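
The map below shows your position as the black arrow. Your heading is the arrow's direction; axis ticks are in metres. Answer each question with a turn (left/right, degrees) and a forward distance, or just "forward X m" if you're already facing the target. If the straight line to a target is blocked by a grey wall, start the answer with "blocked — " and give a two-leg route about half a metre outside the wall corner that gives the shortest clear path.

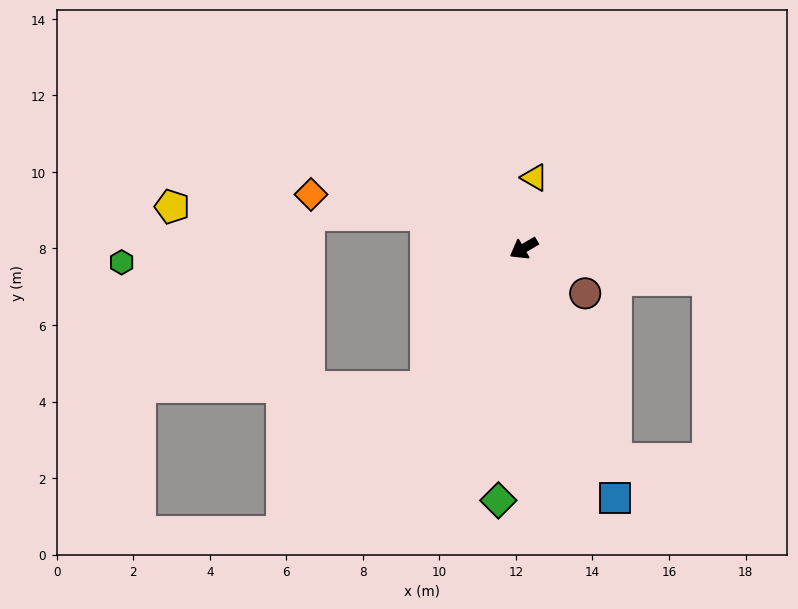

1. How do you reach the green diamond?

turn left 54°, forward 6.6 m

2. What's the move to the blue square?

turn left 80°, forward 7.0 m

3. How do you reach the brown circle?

turn left 113°, forward 2.0 m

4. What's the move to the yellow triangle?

turn right 129°, forward 1.9 m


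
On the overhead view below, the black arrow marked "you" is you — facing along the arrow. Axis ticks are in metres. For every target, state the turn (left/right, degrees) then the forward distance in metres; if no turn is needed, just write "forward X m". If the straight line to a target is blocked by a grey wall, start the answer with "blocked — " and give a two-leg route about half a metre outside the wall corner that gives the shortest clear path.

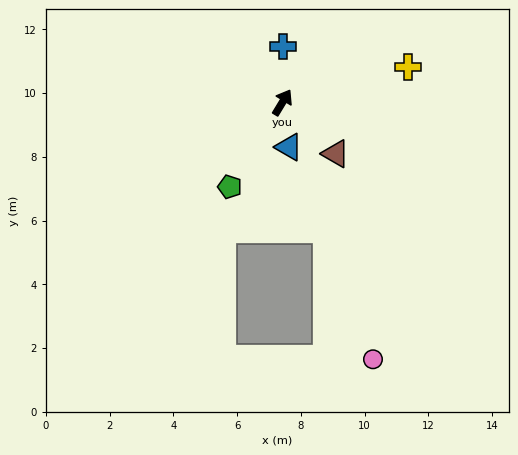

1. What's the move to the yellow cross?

turn right 43°, forward 4.1 m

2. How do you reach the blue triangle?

turn right 141°, forward 1.4 m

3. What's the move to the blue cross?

turn left 31°, forward 1.8 m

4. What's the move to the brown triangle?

turn right 103°, forward 2.3 m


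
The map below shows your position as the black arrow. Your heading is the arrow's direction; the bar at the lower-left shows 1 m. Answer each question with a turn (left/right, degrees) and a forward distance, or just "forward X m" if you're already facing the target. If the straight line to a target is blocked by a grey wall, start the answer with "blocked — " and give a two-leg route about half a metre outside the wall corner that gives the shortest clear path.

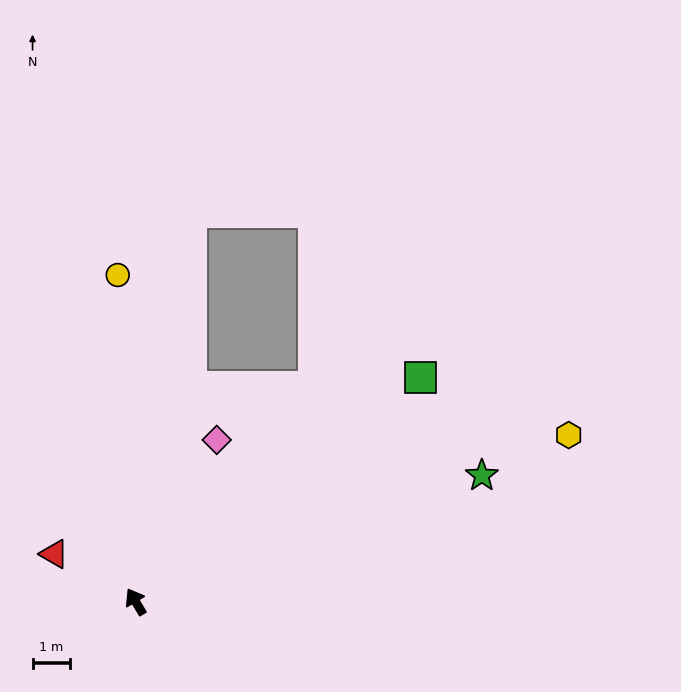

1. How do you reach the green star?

turn right 101°, forward 9.8 m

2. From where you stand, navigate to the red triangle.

turn left 29°, forward 2.5 m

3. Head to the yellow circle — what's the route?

turn right 28°, forward 8.7 m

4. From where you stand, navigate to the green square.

turn right 82°, forward 9.7 m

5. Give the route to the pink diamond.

turn right 57°, forward 4.8 m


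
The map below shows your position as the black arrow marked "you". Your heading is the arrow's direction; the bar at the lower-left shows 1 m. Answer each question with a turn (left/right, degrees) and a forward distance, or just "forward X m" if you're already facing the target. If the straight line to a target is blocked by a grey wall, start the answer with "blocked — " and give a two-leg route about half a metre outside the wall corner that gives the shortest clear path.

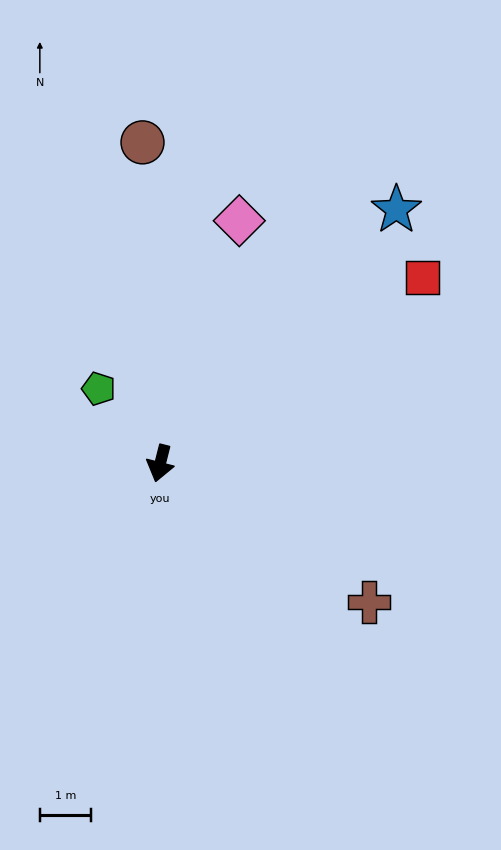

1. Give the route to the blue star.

turn left 151°, forward 6.7 m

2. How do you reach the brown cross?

turn left 70°, forward 4.9 m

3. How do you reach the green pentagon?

turn right 126°, forward 1.9 m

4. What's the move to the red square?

turn left 139°, forward 6.3 m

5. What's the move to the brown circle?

turn right 163°, forward 6.2 m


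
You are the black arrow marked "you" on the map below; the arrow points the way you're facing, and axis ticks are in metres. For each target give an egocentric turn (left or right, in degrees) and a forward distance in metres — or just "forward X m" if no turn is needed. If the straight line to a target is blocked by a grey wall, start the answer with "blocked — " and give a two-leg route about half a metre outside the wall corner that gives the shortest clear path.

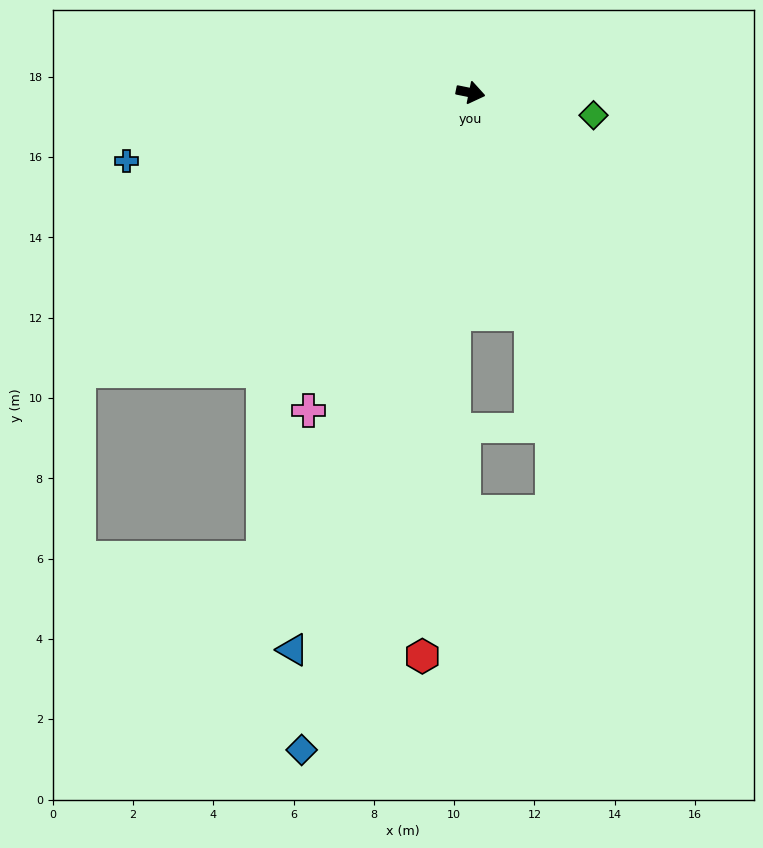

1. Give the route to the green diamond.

forward 3.1 m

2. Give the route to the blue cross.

turn right 157°, forward 8.7 m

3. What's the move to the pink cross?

turn right 106°, forward 8.9 m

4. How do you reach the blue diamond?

turn right 93°, forward 16.9 m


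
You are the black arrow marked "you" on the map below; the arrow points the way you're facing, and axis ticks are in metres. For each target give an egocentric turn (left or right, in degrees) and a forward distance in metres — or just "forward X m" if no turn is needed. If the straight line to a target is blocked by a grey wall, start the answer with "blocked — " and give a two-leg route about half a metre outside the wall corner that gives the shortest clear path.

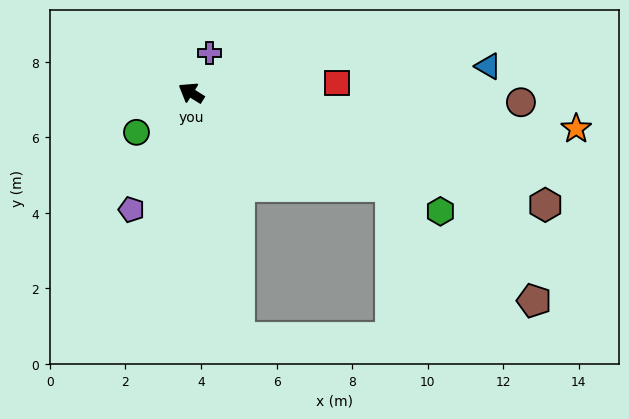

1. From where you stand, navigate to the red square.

turn right 144°, forward 3.9 m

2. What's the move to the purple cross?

turn right 83°, forward 1.2 m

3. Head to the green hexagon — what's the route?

turn right 173°, forward 7.3 m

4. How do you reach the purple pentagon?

turn left 95°, forward 3.5 m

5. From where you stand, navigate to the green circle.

turn left 68°, forward 1.8 m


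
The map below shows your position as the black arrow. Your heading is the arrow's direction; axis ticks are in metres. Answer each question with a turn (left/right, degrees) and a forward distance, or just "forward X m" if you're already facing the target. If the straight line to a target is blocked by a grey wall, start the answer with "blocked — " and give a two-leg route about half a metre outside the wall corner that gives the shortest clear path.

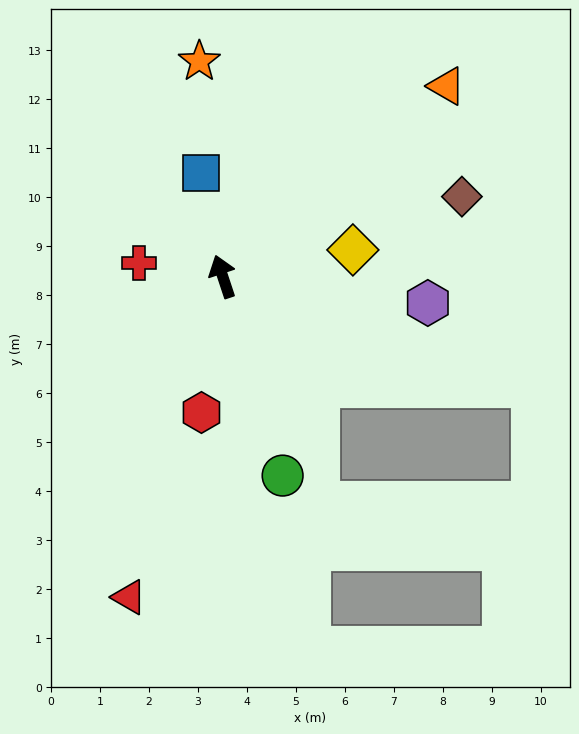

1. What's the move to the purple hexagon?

turn right 116°, forward 4.2 m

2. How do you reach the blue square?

turn right 7°, forward 2.2 m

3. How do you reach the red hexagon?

turn left 153°, forward 2.8 m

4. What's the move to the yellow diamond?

turn right 97°, forward 2.7 m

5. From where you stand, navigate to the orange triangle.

turn right 68°, forward 6.0 m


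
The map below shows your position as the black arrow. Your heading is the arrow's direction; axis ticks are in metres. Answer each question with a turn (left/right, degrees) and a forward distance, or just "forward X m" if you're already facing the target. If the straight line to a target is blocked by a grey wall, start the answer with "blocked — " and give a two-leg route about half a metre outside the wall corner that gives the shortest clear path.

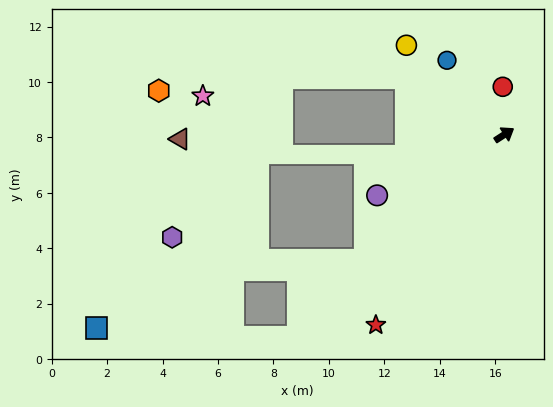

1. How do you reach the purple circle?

turn left 173°, forward 5.1 m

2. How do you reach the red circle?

turn left 59°, forward 1.7 m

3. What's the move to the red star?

turn right 157°, forward 8.3 m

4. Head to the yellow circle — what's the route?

turn left 105°, forward 4.8 m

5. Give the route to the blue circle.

turn left 95°, forward 3.4 m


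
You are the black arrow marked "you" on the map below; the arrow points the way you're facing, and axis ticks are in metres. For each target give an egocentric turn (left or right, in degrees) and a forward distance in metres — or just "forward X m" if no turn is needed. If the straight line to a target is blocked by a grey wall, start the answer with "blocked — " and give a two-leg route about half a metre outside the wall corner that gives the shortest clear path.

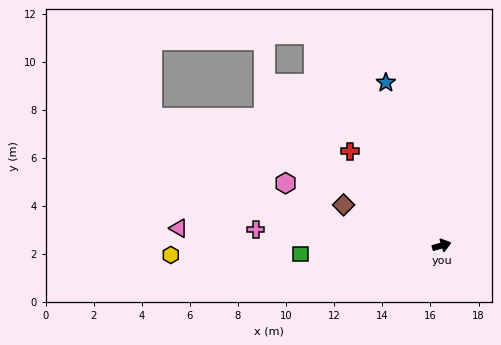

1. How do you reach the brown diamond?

turn left 141°, forward 4.4 m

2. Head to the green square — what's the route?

turn left 167°, forward 5.9 m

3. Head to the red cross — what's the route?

turn left 118°, forward 5.5 m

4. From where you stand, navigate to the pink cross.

turn left 159°, forward 7.8 m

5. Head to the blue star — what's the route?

turn left 93°, forward 7.2 m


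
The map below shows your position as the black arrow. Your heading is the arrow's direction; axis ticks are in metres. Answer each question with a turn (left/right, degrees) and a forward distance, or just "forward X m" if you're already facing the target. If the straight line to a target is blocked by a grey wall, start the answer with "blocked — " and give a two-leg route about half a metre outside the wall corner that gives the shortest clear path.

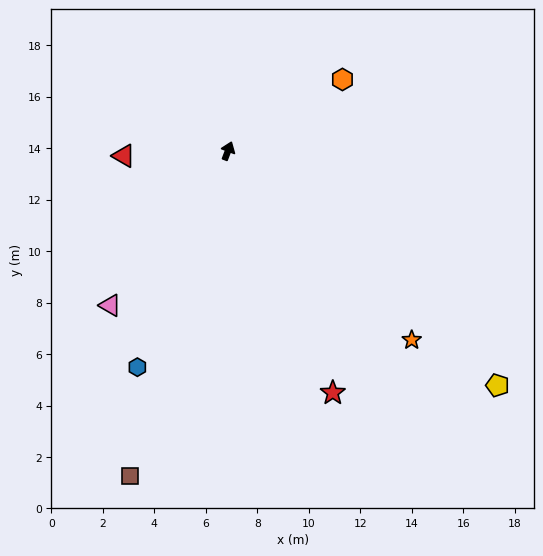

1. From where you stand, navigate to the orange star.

turn right 115°, forward 10.2 m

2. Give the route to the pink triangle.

turn left 163°, forward 7.5 m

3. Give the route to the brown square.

turn right 176°, forward 13.2 m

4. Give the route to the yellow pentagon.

turn right 110°, forward 13.9 m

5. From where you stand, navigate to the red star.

turn right 136°, forward 10.2 m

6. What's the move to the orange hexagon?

turn right 37°, forward 5.2 m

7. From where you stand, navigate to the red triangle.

turn left 114°, forward 4.1 m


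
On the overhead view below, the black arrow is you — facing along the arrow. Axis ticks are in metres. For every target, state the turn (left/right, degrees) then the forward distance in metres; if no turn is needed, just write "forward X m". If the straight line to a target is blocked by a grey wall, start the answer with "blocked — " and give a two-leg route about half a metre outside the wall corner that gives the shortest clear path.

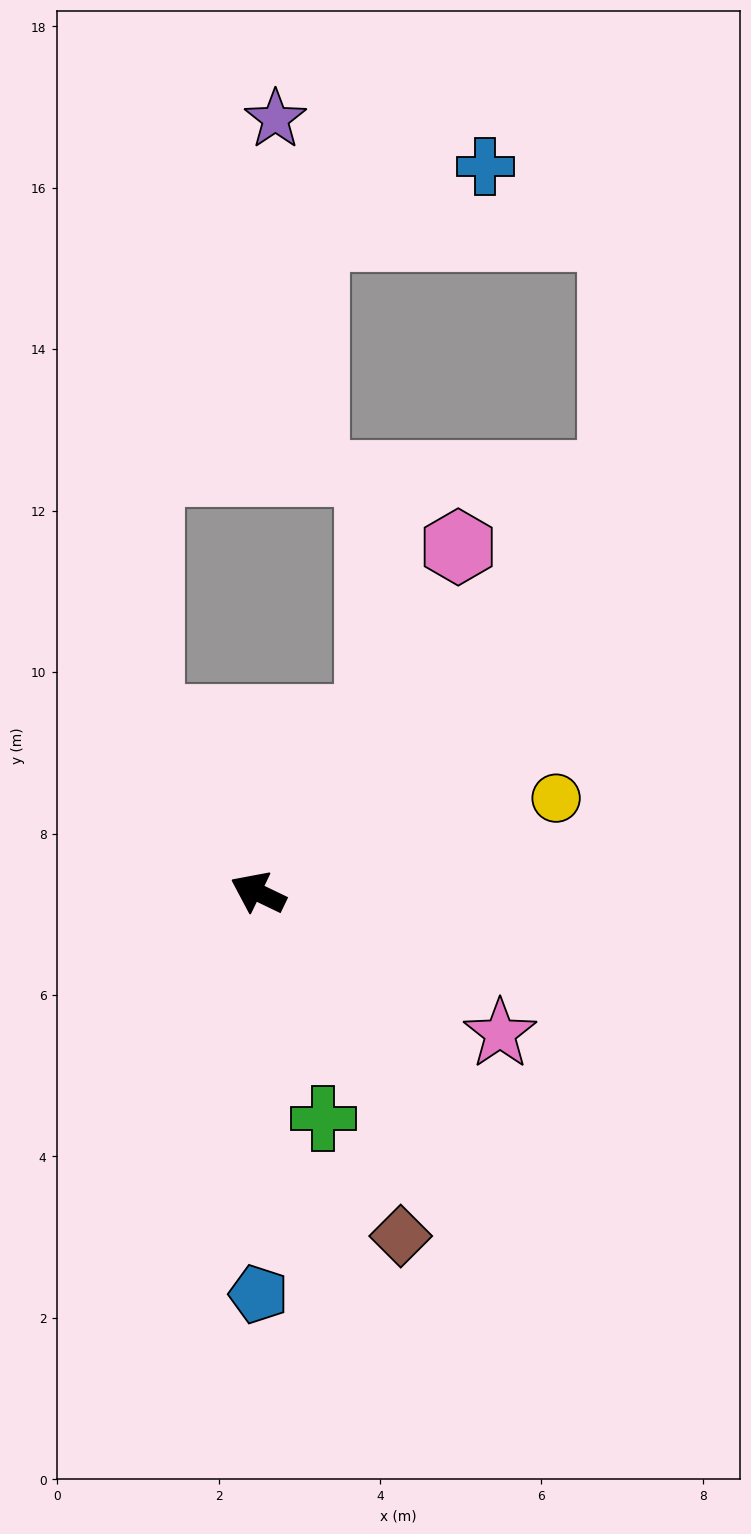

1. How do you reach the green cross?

turn left 132°, forward 2.9 m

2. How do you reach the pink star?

turn left 175°, forward 3.5 m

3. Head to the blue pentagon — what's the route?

turn left 116°, forward 5.0 m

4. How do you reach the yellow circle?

turn right 137°, forward 3.9 m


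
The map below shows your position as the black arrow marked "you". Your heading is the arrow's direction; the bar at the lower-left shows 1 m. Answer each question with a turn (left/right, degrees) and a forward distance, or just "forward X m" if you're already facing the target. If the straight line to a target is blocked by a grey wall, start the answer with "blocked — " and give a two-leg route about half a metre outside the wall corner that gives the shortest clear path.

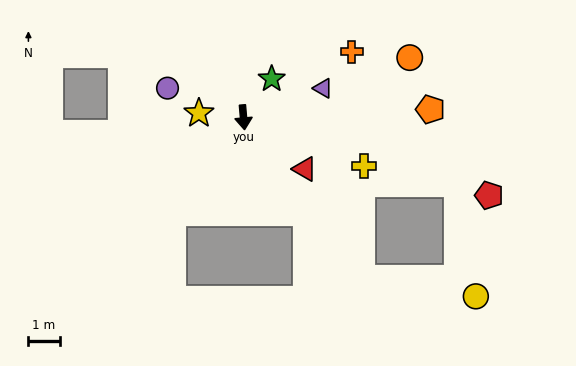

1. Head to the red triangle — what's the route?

turn left 45°, forward 2.6 m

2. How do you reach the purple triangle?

turn left 105°, forward 2.7 m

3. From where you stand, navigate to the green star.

turn left 139°, forward 1.5 m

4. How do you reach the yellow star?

turn right 100°, forward 1.4 m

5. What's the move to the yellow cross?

turn left 63°, forward 4.1 m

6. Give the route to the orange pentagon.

turn left 88°, forward 6.0 m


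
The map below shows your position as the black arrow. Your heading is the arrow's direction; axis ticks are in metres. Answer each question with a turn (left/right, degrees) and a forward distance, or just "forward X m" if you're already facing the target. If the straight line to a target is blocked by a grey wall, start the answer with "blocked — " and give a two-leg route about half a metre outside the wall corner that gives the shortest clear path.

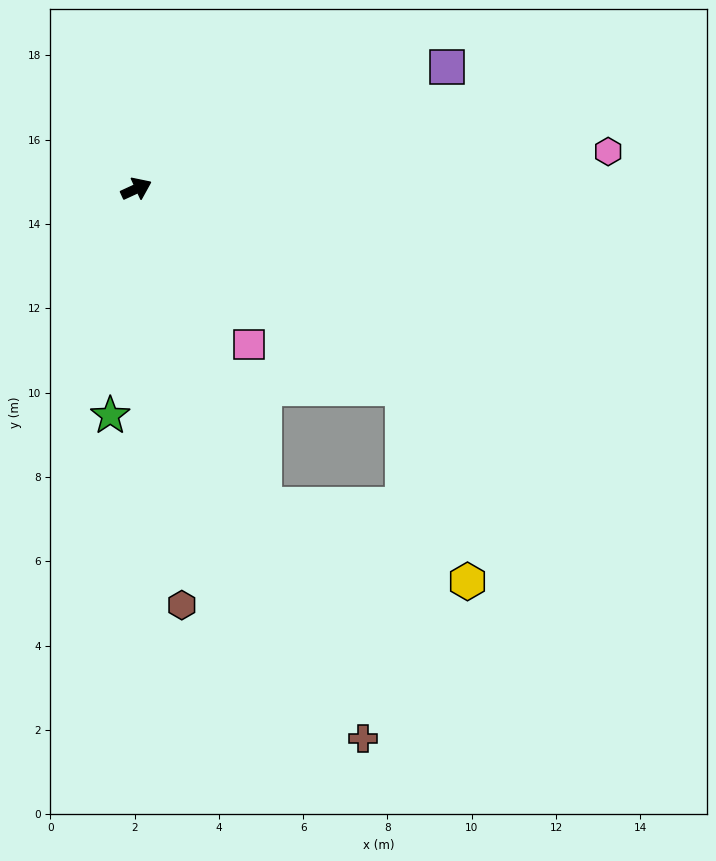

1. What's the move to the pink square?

turn right 79°, forward 4.6 m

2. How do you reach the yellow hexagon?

blocked — turn right 62°, forward 7.9 m, then turn right 34°, forward 4.8 m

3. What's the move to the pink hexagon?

turn right 20°, forward 11.2 m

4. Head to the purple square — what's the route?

turn right 3°, forward 7.9 m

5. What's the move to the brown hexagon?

turn right 108°, forward 9.9 m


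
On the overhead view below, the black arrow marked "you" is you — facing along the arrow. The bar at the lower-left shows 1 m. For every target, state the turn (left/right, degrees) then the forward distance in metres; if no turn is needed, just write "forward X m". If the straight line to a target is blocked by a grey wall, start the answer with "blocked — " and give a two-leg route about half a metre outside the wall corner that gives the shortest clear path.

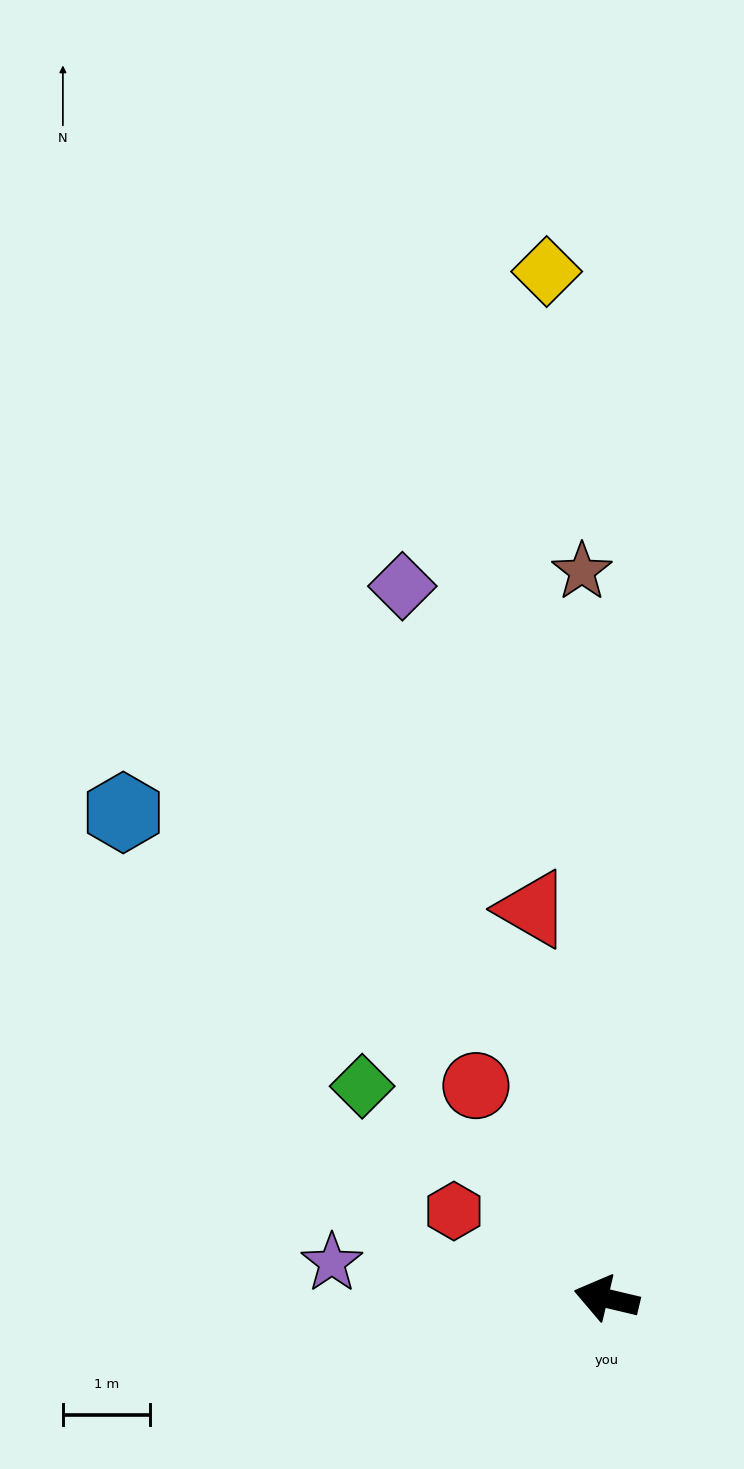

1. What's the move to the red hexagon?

turn right 16°, forward 2.0 m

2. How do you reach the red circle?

turn right 45°, forward 2.9 m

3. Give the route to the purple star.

turn left 6°, forward 3.2 m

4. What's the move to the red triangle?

turn right 66°, forward 4.5 m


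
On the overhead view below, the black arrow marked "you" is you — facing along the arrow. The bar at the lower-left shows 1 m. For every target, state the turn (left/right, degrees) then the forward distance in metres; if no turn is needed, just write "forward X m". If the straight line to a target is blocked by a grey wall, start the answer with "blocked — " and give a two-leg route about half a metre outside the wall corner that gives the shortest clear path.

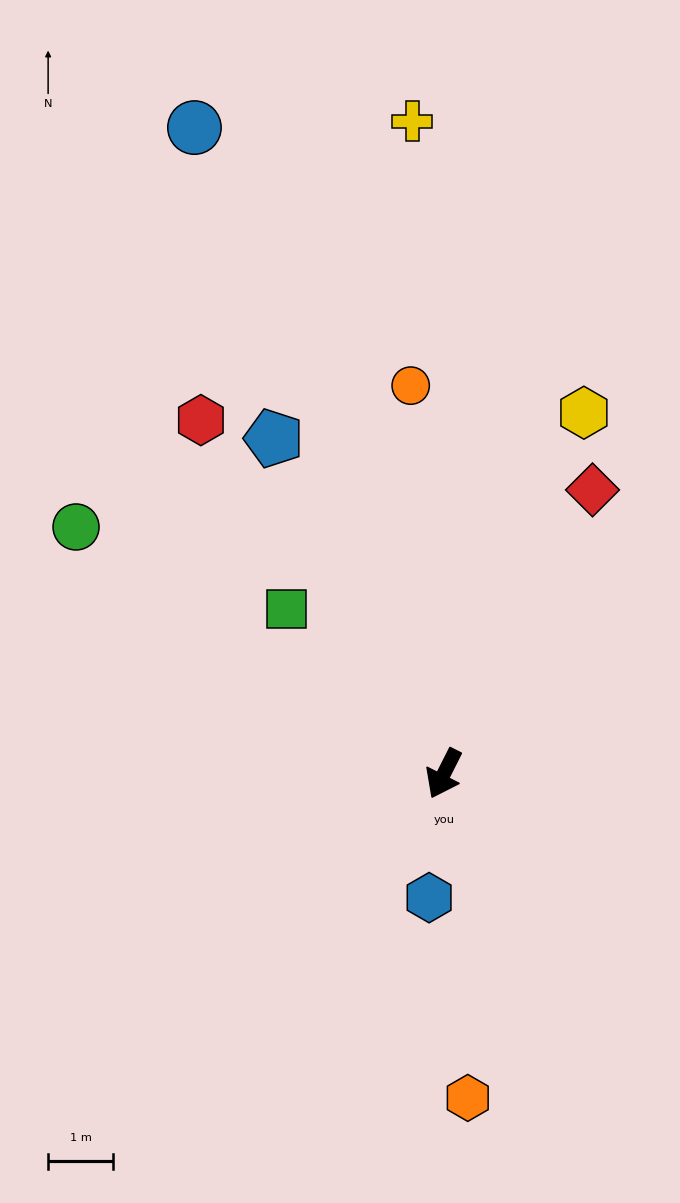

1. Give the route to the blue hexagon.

turn left 20°, forward 1.9 m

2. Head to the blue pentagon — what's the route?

turn right 126°, forward 5.8 m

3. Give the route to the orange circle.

turn right 148°, forward 6.0 m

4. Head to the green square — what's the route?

turn right 110°, forward 3.5 m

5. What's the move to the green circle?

turn right 97°, forward 6.8 m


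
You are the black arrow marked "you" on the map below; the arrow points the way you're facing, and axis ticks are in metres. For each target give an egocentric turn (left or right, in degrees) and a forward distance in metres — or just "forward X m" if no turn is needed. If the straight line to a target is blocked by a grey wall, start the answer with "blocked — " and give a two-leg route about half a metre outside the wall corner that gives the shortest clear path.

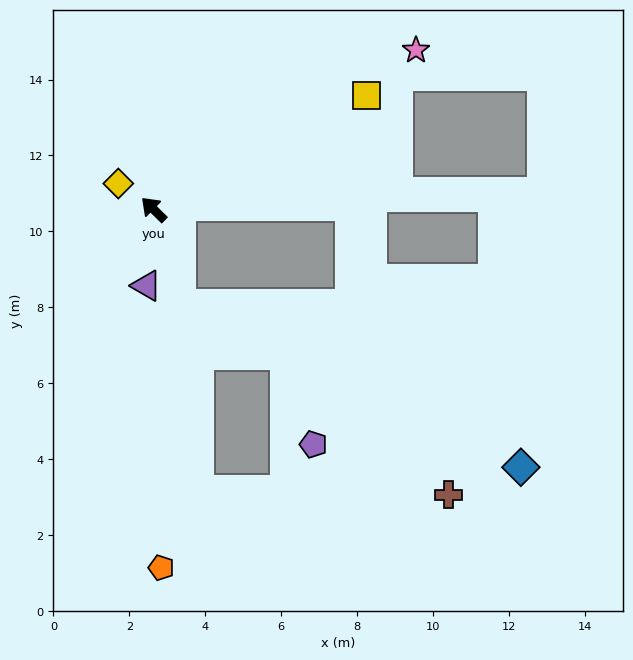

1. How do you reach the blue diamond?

blocked — turn left 150°, forward 2.6 m, then turn left 49°, forward 9.9 m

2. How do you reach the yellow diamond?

turn left 8°, forward 1.2 m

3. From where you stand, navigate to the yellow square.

turn right 107°, forward 6.4 m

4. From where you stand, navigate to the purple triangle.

turn left 129°, forward 2.0 m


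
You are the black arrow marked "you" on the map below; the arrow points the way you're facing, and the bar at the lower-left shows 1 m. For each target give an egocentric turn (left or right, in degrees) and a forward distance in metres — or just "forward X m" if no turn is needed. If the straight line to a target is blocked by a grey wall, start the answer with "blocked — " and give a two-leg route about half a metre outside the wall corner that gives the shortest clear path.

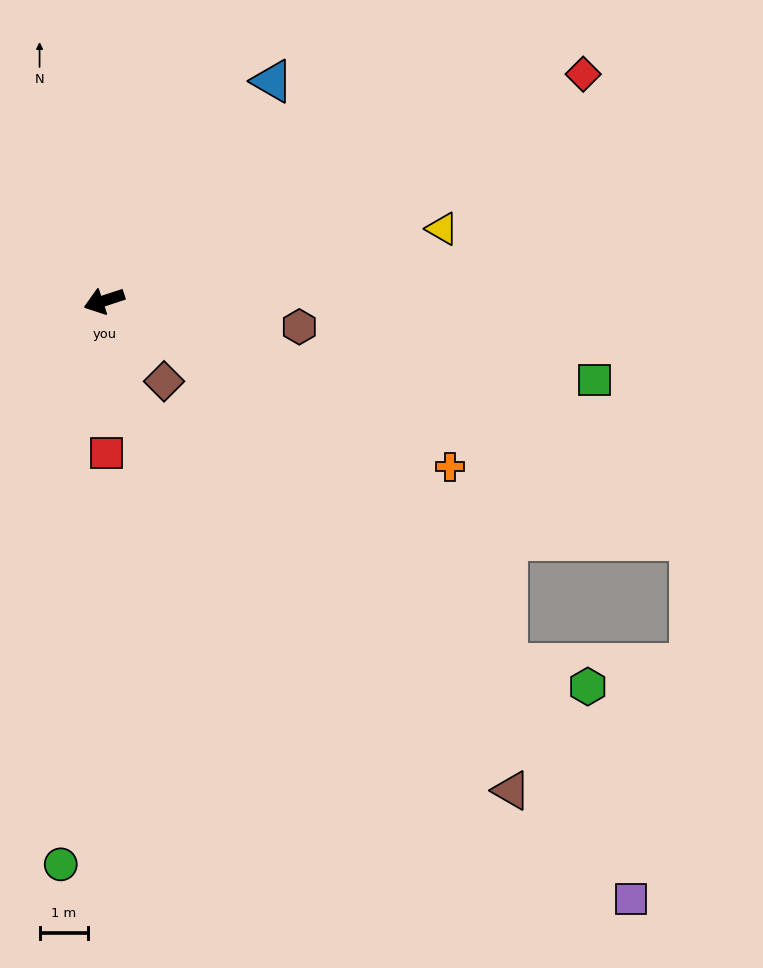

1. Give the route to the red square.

turn left 73°, forward 3.1 m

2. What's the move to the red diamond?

turn right 173°, forward 10.9 m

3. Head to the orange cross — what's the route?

turn left 136°, forward 7.9 m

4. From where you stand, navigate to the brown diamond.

turn left 108°, forward 2.1 m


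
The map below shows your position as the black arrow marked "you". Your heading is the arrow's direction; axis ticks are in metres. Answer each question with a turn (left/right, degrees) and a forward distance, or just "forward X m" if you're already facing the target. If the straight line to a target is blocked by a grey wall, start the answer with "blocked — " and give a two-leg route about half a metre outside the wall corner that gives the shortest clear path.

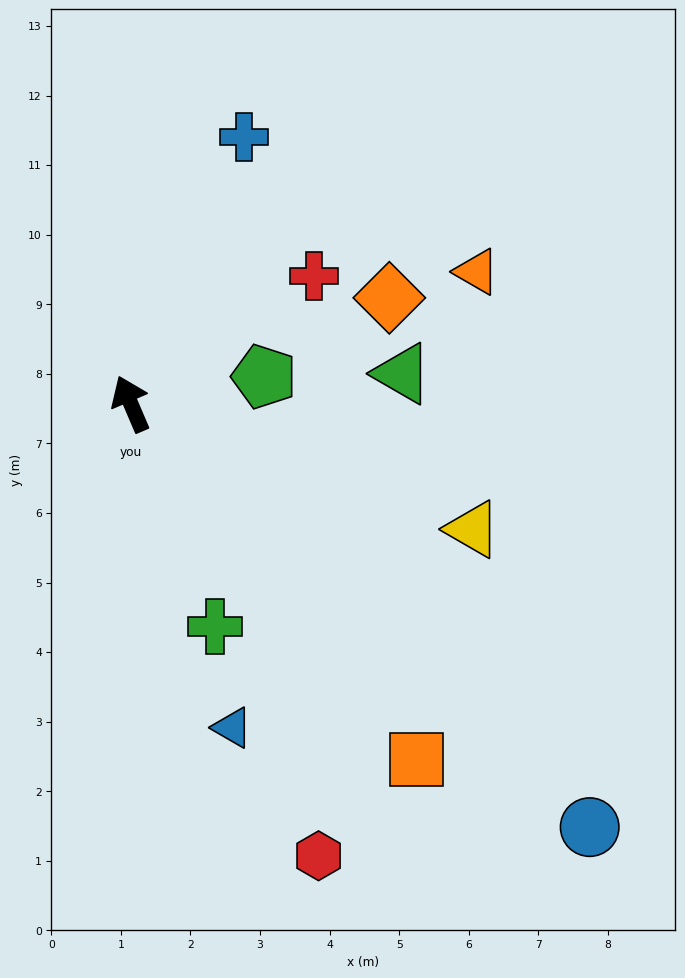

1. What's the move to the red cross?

turn right 78°, forward 3.2 m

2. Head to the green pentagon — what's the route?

turn right 102°, forward 2.0 m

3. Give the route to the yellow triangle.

turn right 133°, forward 5.2 m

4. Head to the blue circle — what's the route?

turn right 156°, forward 9.0 m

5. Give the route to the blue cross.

turn right 46°, forward 4.2 m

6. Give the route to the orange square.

turn right 164°, forward 6.6 m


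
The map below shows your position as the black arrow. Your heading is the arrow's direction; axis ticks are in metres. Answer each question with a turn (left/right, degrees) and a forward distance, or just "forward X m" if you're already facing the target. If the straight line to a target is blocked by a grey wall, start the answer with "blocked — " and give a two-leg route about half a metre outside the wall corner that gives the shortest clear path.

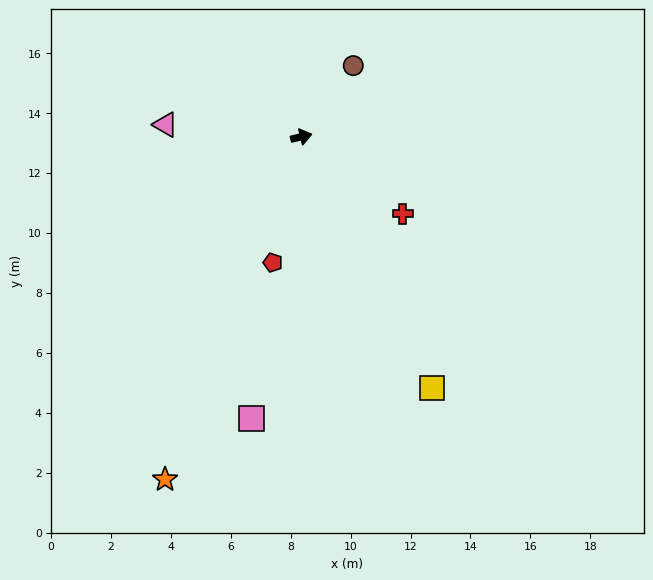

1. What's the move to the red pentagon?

turn right 116°, forward 4.3 m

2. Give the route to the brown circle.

turn left 40°, forward 2.9 m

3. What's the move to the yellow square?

turn right 76°, forward 9.5 m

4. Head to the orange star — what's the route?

turn right 125°, forward 12.3 m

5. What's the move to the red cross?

turn right 51°, forward 4.3 m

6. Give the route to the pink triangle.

turn left 161°, forward 4.6 m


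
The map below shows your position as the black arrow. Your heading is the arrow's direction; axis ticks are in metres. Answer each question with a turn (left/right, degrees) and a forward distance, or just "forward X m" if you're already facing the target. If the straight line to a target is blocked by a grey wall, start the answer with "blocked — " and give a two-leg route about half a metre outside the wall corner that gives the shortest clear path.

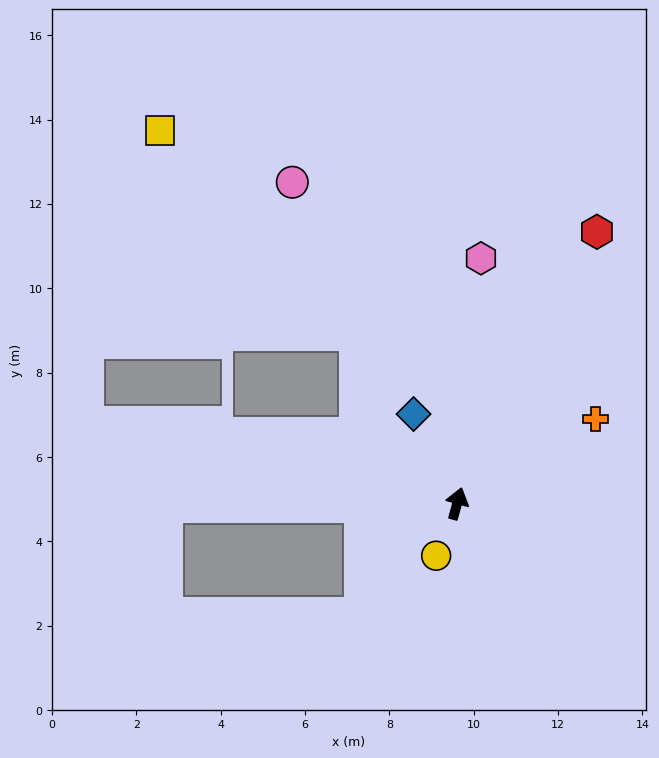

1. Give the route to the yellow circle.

turn left 174°, forward 1.3 m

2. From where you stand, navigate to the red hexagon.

turn right 12°, forward 7.2 m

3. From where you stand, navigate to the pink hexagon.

turn left 10°, forward 5.8 m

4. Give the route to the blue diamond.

turn left 41°, forward 2.4 m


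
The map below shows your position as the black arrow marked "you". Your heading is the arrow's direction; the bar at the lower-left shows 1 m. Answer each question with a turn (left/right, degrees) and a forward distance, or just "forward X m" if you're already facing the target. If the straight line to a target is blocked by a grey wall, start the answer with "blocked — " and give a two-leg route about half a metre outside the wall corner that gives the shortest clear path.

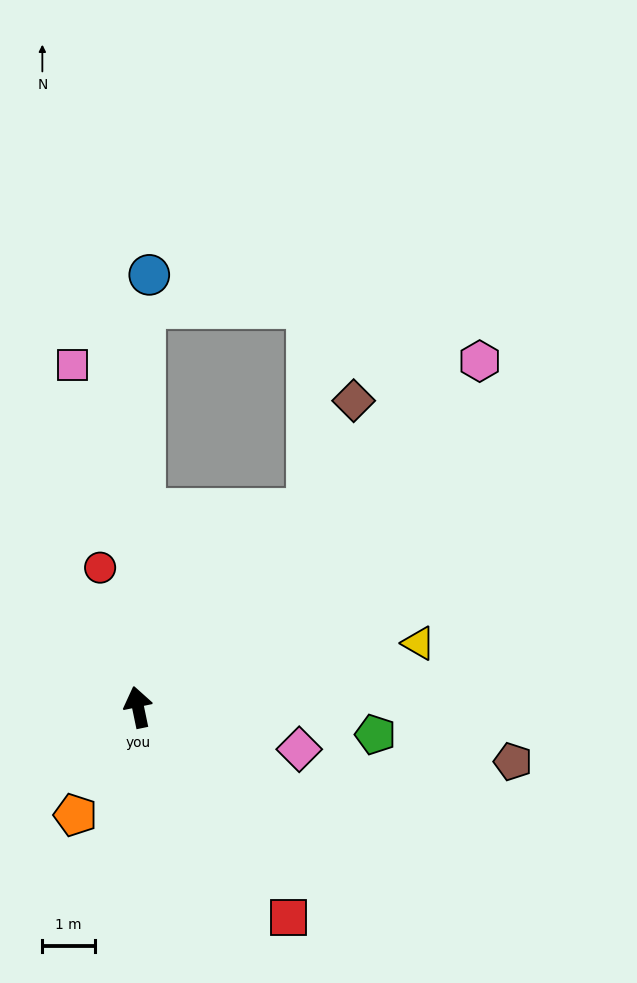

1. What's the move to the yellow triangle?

turn right 89°, forward 5.5 m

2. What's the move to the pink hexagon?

turn right 56°, forward 9.3 m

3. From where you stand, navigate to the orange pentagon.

turn left 138°, forward 2.4 m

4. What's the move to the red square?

turn right 156°, forward 5.0 m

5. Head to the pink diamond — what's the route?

turn right 116°, forward 3.2 m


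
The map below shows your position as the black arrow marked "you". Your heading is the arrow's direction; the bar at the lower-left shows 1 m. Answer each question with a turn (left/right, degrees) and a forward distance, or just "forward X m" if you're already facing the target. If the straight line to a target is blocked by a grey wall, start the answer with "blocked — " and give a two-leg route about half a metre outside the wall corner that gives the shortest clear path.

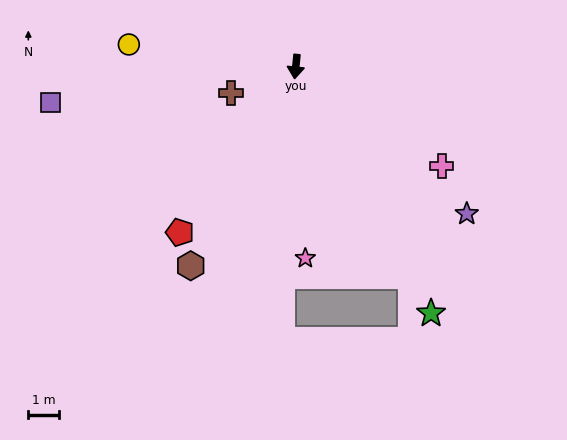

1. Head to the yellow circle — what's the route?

turn right 92°, forward 5.5 m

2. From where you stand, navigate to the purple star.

turn left 55°, forward 7.3 m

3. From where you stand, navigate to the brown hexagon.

turn right 22°, forward 7.3 m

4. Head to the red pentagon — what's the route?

turn right 29°, forward 6.6 m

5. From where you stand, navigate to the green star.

turn left 34°, forward 9.1 m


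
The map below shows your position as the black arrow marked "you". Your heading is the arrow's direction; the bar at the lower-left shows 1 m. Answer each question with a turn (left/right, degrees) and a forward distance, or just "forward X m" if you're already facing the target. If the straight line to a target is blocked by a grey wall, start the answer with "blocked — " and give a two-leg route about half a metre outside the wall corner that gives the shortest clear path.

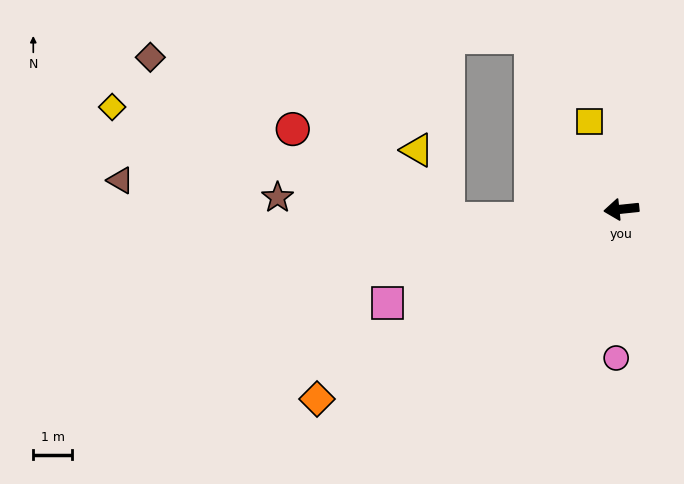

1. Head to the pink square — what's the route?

turn left 16°, forward 6.5 m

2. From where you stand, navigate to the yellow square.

turn right 76°, forward 2.4 m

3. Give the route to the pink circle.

turn left 82°, forward 3.8 m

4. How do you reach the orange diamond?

turn left 26°, forward 9.3 m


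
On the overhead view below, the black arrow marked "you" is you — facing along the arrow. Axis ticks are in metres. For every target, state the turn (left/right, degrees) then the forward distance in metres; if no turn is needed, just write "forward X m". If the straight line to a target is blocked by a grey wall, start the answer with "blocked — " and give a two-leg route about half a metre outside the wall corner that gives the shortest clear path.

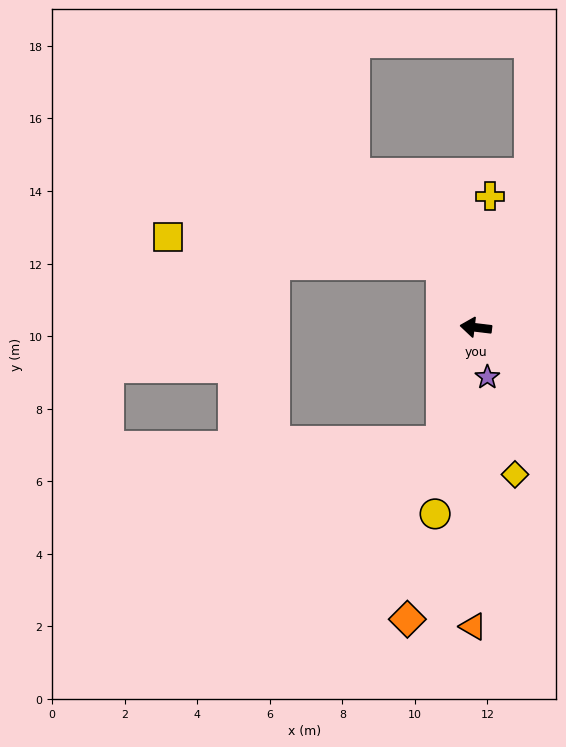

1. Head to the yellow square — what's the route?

blocked — turn right 55°, forward 2.0 m, then turn left 56°, forward 7.6 m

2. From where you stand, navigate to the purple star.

turn left 110°, forward 1.4 m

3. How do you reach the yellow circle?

turn left 85°, forward 5.3 m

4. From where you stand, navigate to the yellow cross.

turn right 89°, forward 3.6 m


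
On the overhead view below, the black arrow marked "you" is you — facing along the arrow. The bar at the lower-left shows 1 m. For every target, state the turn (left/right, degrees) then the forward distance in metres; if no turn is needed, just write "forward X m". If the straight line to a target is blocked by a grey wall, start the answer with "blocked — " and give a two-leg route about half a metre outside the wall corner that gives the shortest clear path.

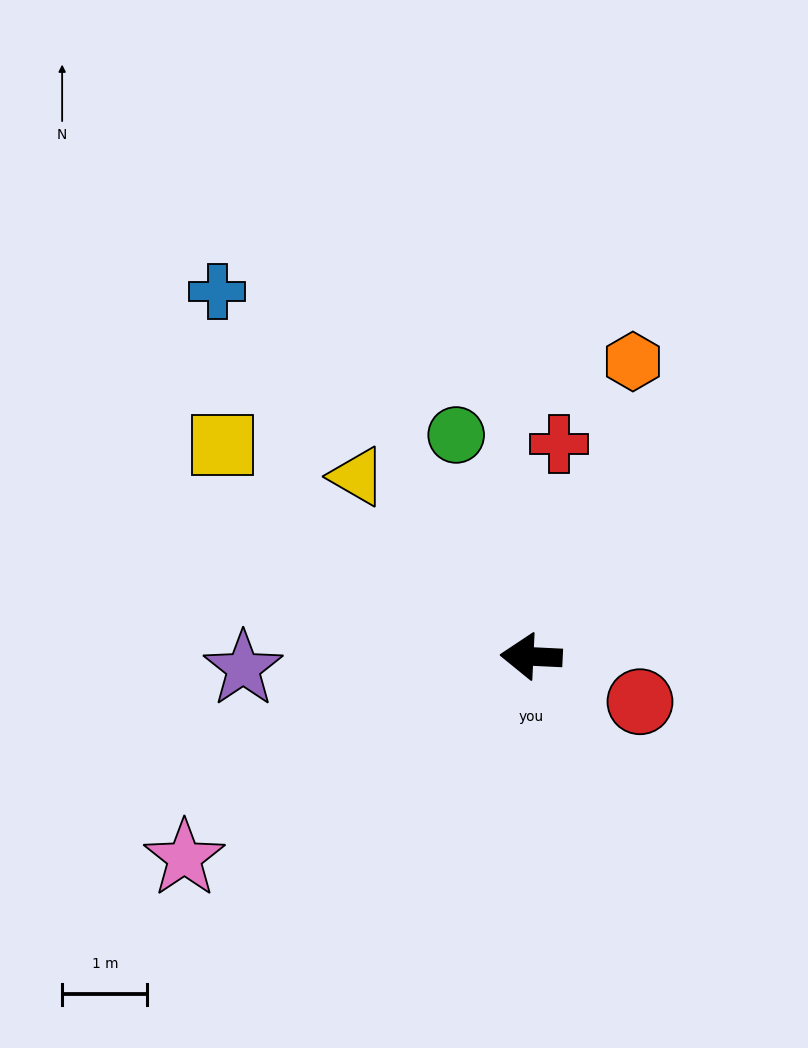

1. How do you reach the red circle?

turn left 160°, forward 1.4 m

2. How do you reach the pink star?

turn left 33°, forward 4.7 m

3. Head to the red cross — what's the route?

turn right 95°, forward 2.5 m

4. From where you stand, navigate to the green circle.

turn right 69°, forward 2.7 m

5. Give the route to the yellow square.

turn right 32°, forward 4.4 m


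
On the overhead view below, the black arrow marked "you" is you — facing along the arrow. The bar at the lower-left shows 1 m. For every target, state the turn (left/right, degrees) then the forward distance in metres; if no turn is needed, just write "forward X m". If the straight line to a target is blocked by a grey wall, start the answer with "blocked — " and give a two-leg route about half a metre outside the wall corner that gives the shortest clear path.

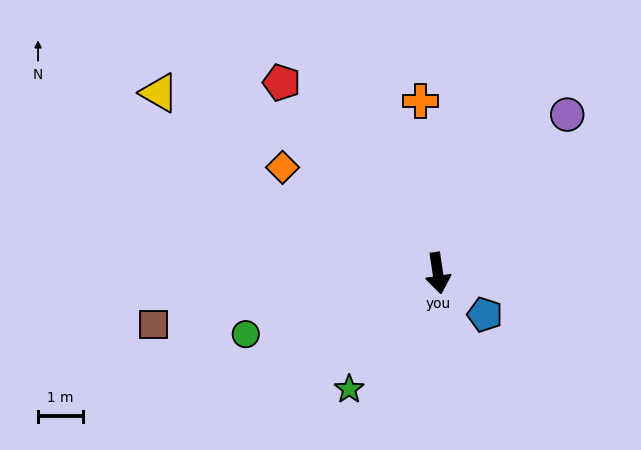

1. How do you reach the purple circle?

turn left 132°, forward 4.5 m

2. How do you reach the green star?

turn right 46°, forward 3.2 m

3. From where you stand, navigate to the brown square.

turn right 88°, forward 6.4 m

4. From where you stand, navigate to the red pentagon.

turn right 149°, forward 5.5 m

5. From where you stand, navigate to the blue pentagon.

turn left 40°, forward 1.4 m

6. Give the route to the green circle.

turn right 81°, forward 4.5 m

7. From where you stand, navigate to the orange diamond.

turn right 133°, forward 4.2 m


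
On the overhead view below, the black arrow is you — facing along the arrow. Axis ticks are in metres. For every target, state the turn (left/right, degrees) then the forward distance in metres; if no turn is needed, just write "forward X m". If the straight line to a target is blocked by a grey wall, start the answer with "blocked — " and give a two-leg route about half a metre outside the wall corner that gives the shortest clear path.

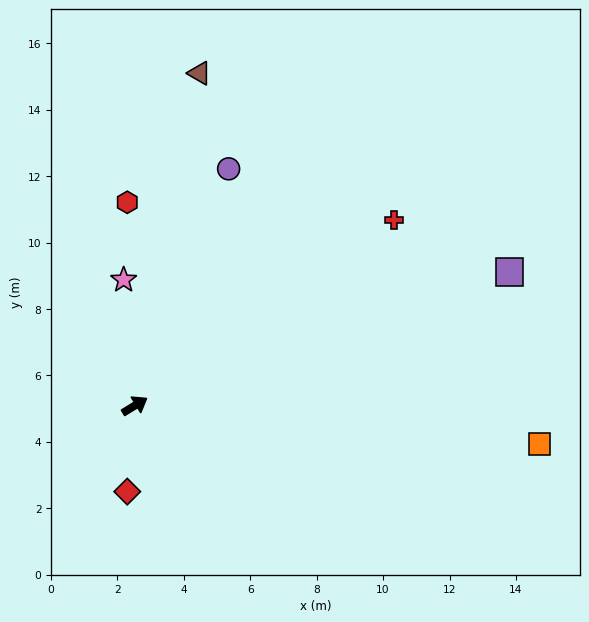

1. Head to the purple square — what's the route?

turn right 12°, forward 12.0 m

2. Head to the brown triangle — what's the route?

turn left 48°, forward 10.2 m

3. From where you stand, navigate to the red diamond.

turn right 126°, forward 2.6 m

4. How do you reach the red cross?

turn left 4°, forward 9.6 m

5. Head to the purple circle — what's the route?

turn left 37°, forward 7.7 m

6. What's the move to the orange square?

turn right 37°, forward 12.2 m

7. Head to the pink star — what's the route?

turn left 64°, forward 3.8 m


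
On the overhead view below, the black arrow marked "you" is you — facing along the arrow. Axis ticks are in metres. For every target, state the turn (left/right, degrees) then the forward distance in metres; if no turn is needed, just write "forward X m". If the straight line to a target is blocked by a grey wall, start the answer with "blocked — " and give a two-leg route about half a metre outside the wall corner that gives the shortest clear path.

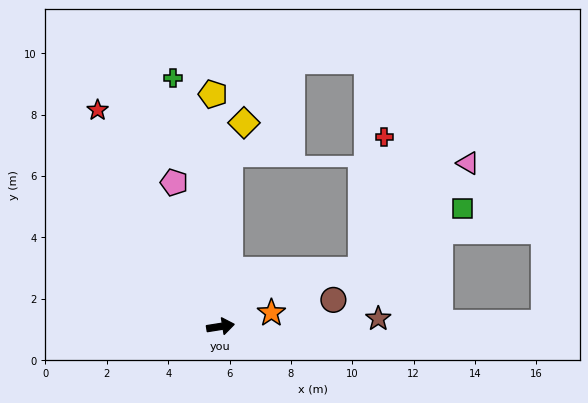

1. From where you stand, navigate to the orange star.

turn left 6°, forward 1.7 m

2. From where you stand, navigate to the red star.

turn left 111°, forward 8.1 m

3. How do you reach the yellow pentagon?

turn left 83°, forward 7.6 m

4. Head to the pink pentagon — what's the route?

turn left 99°, forward 4.9 m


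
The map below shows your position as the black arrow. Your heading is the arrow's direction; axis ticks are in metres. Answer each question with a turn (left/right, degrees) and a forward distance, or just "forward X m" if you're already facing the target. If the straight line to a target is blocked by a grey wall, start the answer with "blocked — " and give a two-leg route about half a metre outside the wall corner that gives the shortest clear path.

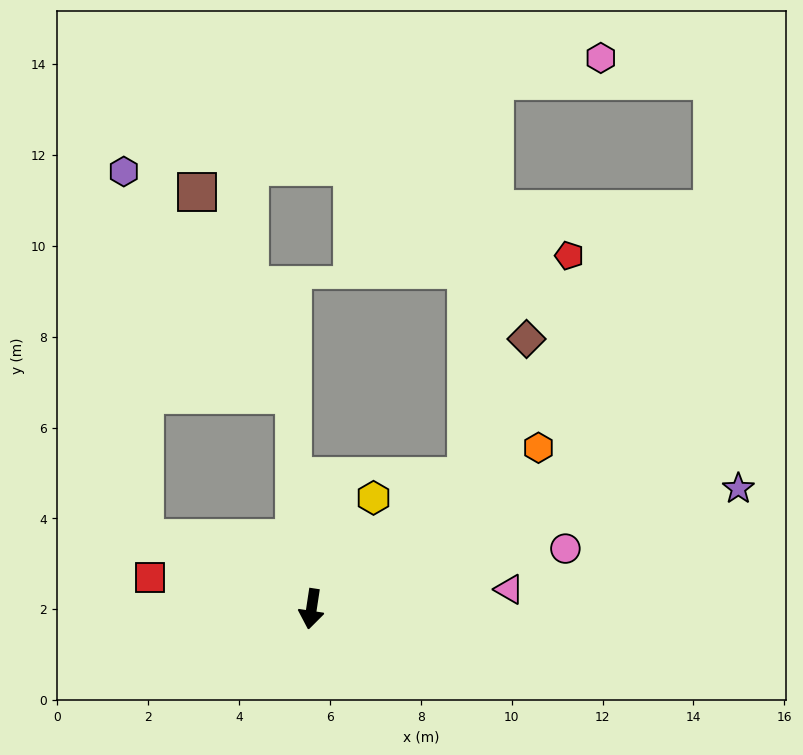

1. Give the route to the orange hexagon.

turn left 134°, forward 6.1 m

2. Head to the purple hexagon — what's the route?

blocked — turn right 104°, forward 4.0 m, then turn right 64°, forward 8.1 m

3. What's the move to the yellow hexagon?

turn left 159°, forward 2.8 m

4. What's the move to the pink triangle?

turn left 104°, forward 4.4 m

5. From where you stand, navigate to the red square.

turn right 92°, forward 3.6 m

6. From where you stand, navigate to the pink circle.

turn left 112°, forward 5.7 m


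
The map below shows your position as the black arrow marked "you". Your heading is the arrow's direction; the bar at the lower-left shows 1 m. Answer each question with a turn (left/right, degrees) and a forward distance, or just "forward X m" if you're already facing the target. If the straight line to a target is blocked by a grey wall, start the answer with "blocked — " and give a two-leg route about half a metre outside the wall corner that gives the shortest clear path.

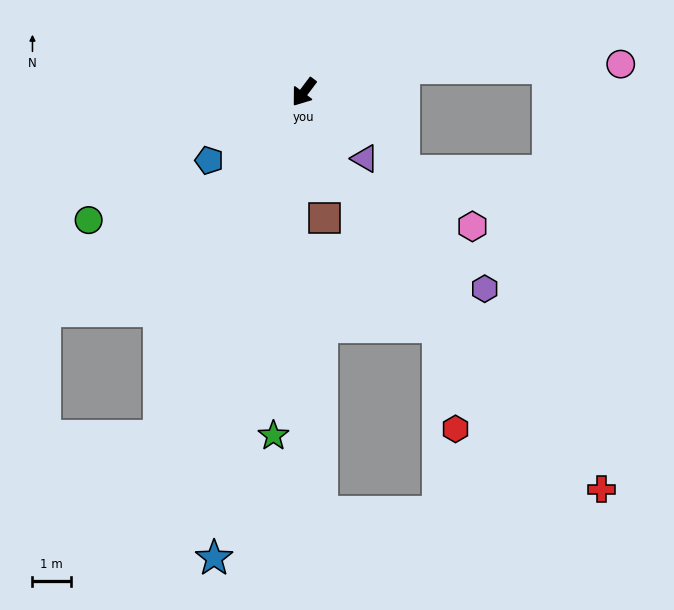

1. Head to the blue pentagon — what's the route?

turn right 17°, forward 3.0 m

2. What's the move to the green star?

turn left 32°, forward 9.0 m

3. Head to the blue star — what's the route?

turn left 26°, forward 12.3 m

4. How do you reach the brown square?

turn left 46°, forward 3.3 m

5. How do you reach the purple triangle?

turn left 79°, forward 2.3 m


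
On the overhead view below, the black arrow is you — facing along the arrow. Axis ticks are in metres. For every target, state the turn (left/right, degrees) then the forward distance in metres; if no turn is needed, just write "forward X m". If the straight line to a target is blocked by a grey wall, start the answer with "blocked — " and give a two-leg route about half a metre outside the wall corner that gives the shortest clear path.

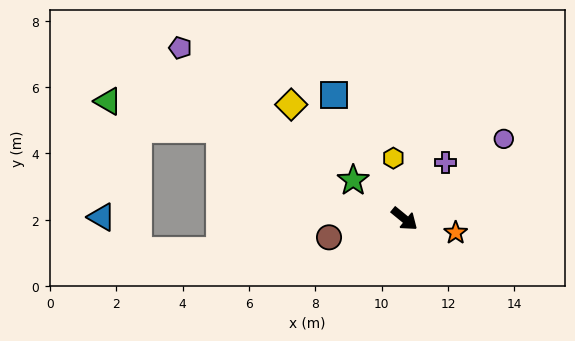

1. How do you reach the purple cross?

turn left 94°, forward 2.1 m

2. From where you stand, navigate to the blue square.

turn left 159°, forward 4.3 m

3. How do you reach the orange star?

turn left 24°, forward 1.6 m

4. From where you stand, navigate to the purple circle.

turn left 78°, forward 3.8 m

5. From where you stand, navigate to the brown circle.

turn right 127°, forward 2.3 m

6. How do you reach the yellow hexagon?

turn left 140°, forward 1.9 m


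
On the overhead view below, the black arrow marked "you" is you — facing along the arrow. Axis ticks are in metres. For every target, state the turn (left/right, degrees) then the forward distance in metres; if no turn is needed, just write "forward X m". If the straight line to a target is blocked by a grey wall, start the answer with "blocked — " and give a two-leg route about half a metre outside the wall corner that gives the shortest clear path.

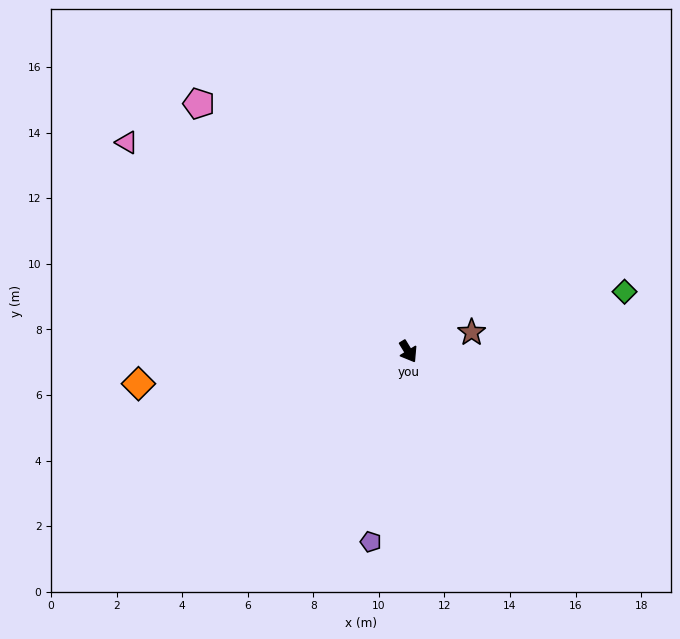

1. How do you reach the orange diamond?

turn right 115°, forward 8.3 m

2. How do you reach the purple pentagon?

turn right 43°, forward 5.9 m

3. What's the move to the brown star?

turn left 75°, forward 2.0 m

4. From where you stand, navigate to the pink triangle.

turn right 158°, forward 10.7 m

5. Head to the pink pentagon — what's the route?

turn right 171°, forward 9.9 m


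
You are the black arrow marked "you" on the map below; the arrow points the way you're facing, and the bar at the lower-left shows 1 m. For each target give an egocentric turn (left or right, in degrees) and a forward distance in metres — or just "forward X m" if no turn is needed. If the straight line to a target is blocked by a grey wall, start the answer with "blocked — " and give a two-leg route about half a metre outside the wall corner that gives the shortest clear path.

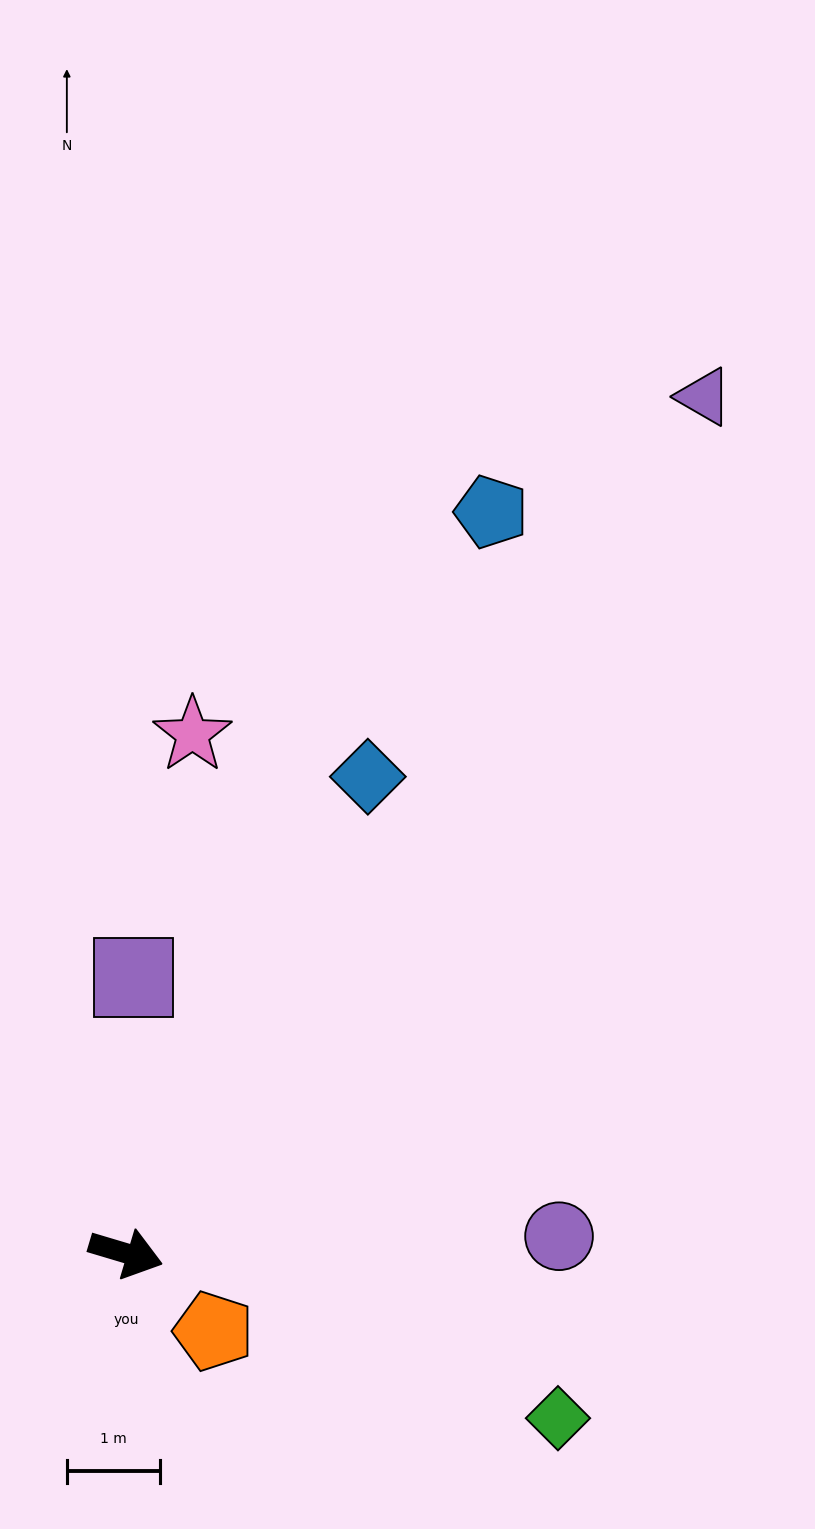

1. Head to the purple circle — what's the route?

turn left 19°, forward 4.7 m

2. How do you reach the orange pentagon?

turn right 25°, forward 1.3 m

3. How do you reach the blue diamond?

turn left 80°, forward 5.8 m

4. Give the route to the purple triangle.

turn left 73°, forward 11.1 m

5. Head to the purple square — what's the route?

turn left 105°, forward 3.0 m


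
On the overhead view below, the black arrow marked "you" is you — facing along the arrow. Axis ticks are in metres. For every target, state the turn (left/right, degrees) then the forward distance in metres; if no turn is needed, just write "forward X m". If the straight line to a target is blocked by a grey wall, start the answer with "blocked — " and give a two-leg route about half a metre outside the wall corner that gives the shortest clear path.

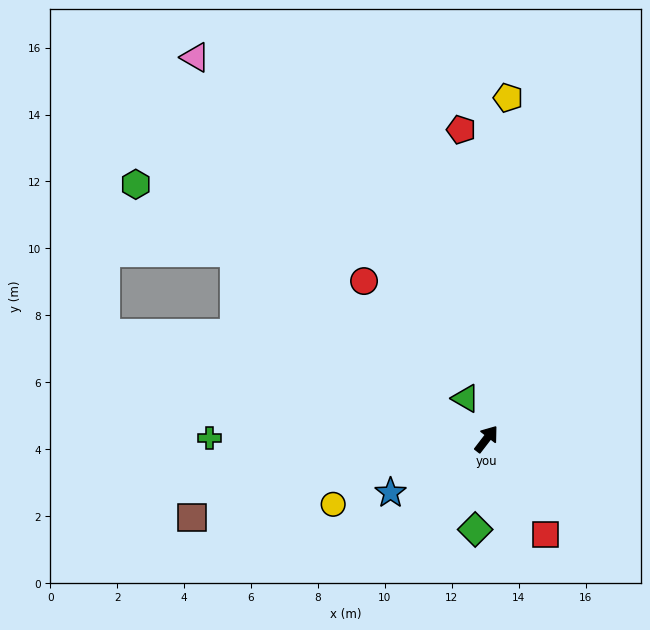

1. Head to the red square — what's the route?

turn right 110°, forward 3.4 m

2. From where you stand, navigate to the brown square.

turn left 143°, forward 9.1 m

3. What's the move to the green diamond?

turn right 149°, forward 2.7 m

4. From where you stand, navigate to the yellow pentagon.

turn left 34°, forward 10.2 m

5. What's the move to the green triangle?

turn left 65°, forward 1.4 m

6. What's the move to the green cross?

turn left 127°, forward 8.3 m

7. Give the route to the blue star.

turn left 157°, forward 3.3 m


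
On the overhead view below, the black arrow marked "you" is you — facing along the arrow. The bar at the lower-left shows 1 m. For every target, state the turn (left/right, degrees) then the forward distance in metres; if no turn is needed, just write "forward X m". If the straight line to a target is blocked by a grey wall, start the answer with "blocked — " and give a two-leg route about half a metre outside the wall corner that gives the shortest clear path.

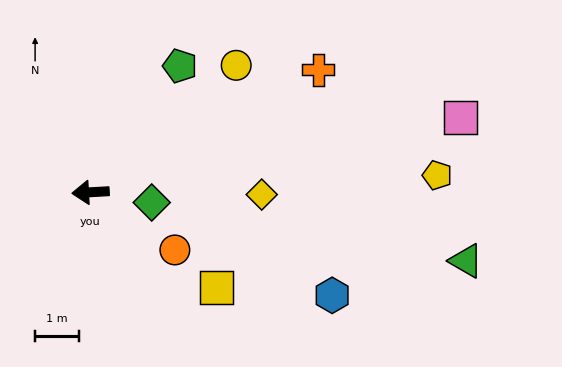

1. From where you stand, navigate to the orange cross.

turn right 155°, forward 5.9 m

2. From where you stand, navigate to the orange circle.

turn left 142°, forward 2.3 m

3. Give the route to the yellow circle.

turn right 142°, forward 4.4 m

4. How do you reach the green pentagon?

turn right 129°, forward 3.6 m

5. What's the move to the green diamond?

turn left 167°, forward 1.4 m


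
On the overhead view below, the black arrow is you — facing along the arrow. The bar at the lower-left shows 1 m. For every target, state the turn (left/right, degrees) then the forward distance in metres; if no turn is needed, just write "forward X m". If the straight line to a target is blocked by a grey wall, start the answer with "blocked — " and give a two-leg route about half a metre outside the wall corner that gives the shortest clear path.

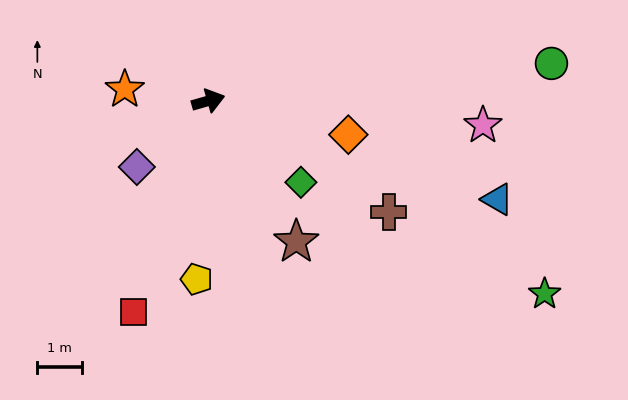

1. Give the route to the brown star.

turn right 74°, forward 3.7 m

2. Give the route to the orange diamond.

turn right 30°, forward 3.2 m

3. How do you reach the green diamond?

turn right 57°, forward 2.7 m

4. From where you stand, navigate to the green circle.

turn right 10°, forward 7.7 m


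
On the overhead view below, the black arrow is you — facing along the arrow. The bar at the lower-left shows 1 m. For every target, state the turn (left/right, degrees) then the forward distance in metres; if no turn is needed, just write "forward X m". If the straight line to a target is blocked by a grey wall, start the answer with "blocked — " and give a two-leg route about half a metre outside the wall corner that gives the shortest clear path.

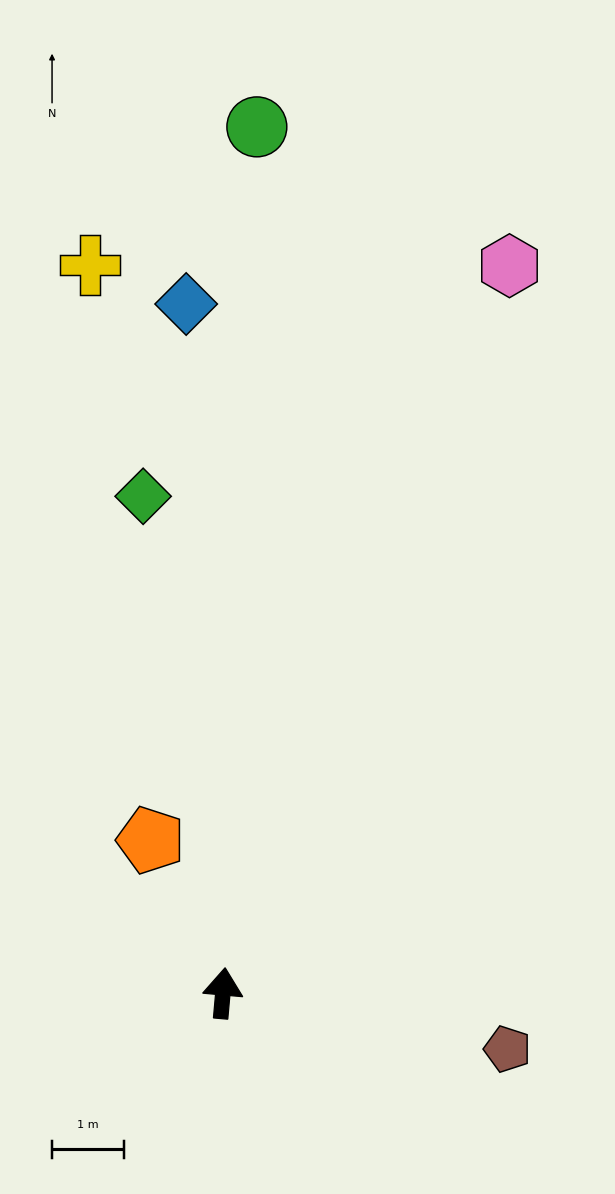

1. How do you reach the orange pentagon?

turn left 30°, forward 2.4 m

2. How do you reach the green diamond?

turn left 14°, forward 7.0 m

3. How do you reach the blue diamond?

turn left 8°, forward 9.6 m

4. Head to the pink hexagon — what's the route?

turn right 16°, forward 10.9 m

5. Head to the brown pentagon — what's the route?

turn right 96°, forward 4.0 m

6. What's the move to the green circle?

turn left 3°, forward 12.1 m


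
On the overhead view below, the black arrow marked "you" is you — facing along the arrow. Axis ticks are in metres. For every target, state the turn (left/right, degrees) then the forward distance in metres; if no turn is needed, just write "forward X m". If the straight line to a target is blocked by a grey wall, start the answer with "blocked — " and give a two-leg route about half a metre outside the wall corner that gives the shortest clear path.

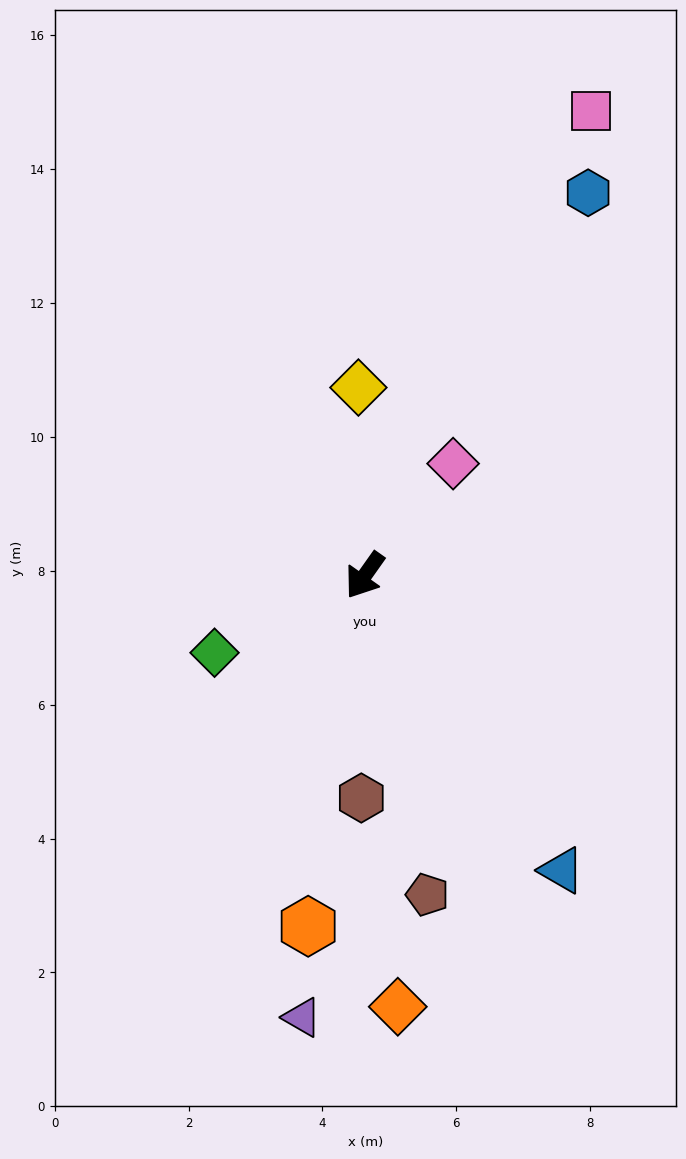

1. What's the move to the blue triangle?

turn left 69°, forward 5.3 m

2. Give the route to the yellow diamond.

turn right 143°, forward 2.8 m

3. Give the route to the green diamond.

turn right 28°, forward 2.5 m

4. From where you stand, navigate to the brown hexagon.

turn left 34°, forward 3.3 m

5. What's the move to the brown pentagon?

turn left 46°, forward 4.9 m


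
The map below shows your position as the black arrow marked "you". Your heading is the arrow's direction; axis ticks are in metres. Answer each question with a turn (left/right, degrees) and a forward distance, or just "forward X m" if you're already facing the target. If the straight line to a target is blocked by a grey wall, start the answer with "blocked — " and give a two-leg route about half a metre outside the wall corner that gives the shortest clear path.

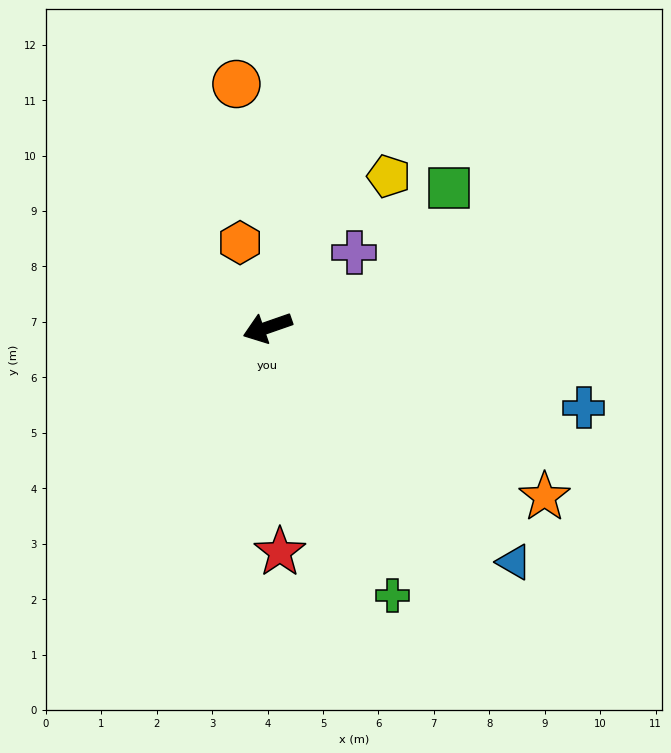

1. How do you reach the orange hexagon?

turn right 91°, forward 1.6 m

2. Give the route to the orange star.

turn left 129°, forward 5.9 m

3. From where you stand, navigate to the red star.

turn left 74°, forward 4.1 m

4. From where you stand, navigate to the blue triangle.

turn left 117°, forward 6.1 m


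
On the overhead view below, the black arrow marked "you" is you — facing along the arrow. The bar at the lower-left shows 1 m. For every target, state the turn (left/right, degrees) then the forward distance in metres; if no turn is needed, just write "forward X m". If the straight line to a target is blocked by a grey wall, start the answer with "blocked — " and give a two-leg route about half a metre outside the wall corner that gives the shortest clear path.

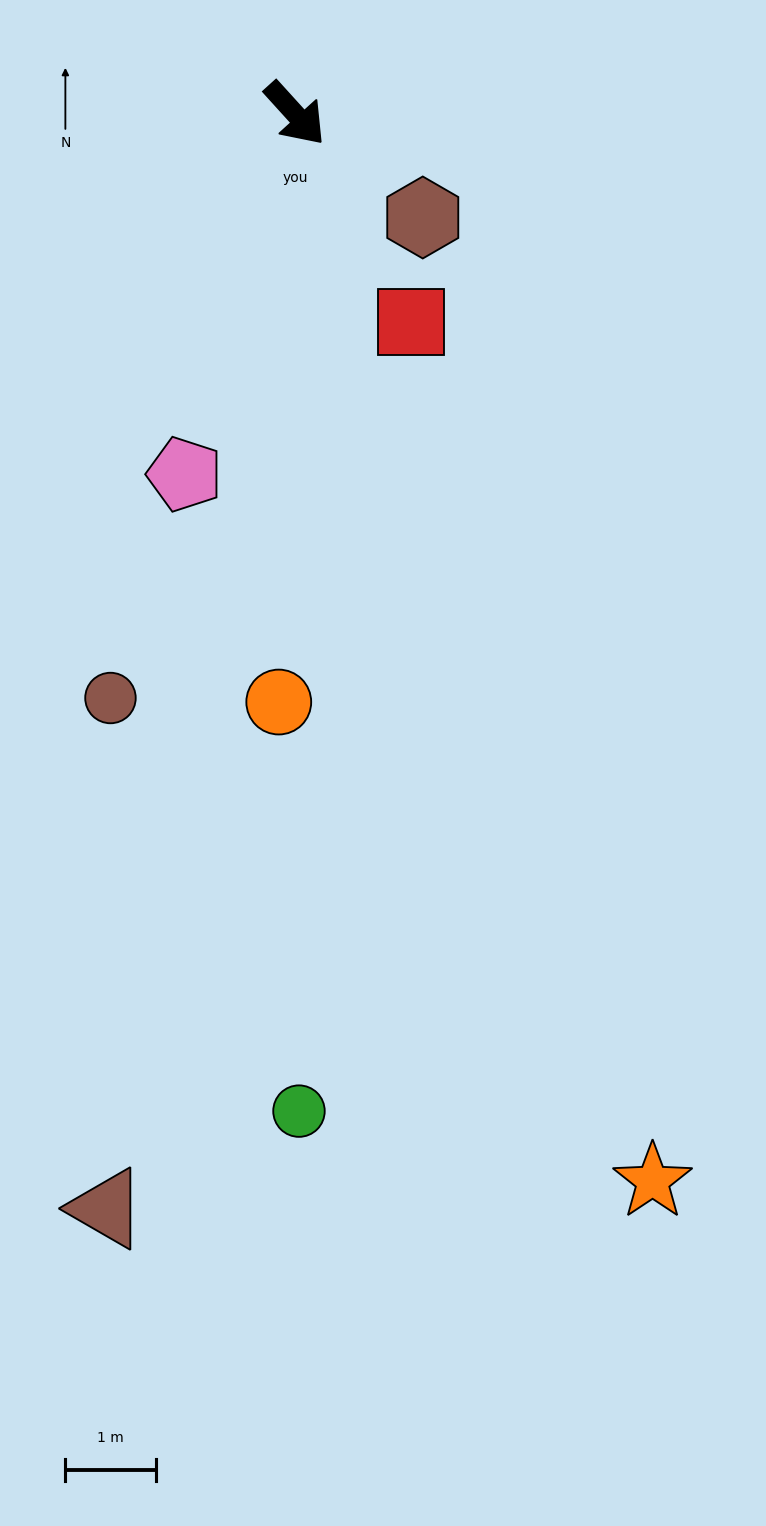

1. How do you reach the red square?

turn right 13°, forward 2.6 m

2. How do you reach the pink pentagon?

turn right 59°, forward 4.2 m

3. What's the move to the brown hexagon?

turn left 9°, forward 1.8 m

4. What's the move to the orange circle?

turn right 44°, forward 6.5 m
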